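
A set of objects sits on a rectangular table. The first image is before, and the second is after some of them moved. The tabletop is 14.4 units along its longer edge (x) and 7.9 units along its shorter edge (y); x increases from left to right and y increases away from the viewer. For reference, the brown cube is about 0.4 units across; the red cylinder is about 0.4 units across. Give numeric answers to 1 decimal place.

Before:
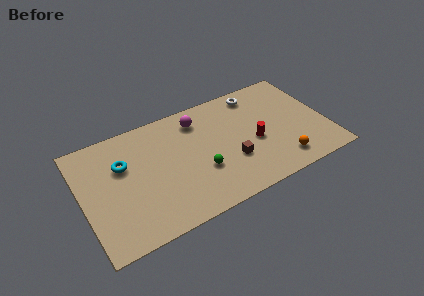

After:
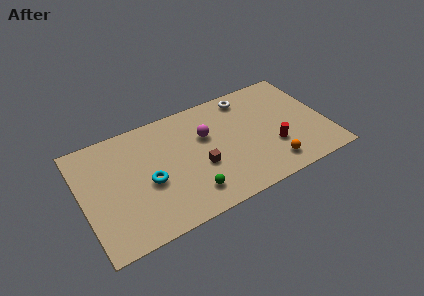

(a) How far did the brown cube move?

1.8

The brown cube was near (8.6, 2.7) before and (6.8, 3.1) after, so it travelled √(1.8² + 0.4²) ≈ 1.8 units.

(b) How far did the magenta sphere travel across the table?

1.3

From (7.1, 6.4) to (7.4, 5.1), the magenta sphere covered √(0.3² + 1.3²) ≈ 1.3 units.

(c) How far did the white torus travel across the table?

0.6

From (10.7, 6.8) to (10.1, 6.8), the white torus covered √(0.6² + 0.0²) ≈ 0.6 units.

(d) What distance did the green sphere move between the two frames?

1.4

The green sphere was near (6.8, 2.8) before and (6.0, 1.6) after, so it travelled √(0.8² + 1.2²) ≈ 1.4 units.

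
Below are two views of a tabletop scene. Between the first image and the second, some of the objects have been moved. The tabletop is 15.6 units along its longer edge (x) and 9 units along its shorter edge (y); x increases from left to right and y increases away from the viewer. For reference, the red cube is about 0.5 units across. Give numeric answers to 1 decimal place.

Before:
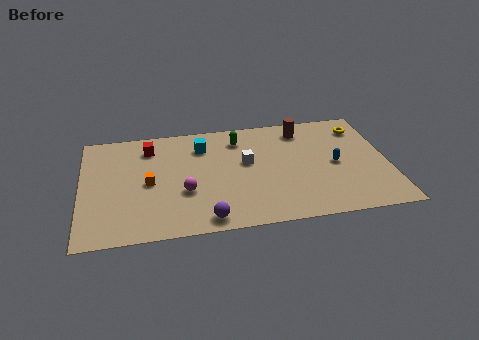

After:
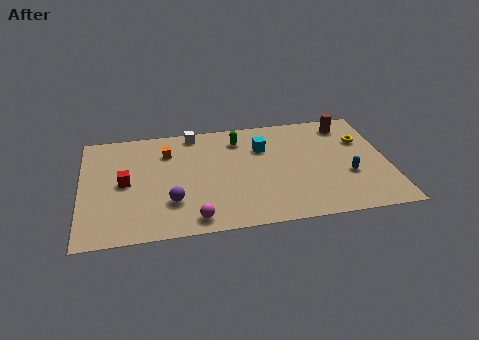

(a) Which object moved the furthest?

the white cube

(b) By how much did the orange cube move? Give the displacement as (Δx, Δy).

(1.0, 2.4)

The orange cube started near (3.4, 4.3) and ended near (4.4, 6.7).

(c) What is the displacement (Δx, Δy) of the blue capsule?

(0.6, -1.0)

The blue capsule started near (12.9, 4.3) and ended near (13.5, 3.3).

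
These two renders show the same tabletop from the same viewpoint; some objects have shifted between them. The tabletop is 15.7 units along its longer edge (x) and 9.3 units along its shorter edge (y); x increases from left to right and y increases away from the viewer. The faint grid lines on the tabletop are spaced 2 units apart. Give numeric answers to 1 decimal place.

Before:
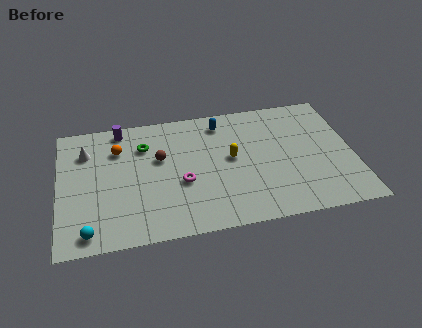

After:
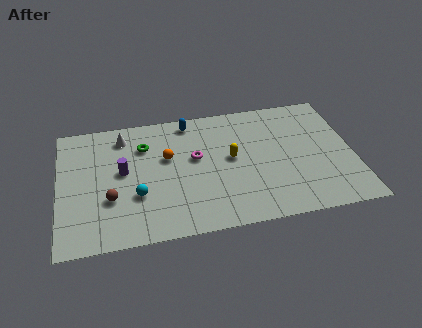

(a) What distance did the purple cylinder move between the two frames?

3.2

The purple cylinder was near (3.4, 8.3) before and (3.4, 5.1) after, so it travelled √(0.0² + 3.2²) ≈ 3.2 units.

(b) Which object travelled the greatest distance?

the brown sphere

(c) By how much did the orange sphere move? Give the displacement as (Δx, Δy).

(2.6, -1.1)

The orange sphere was at about (3.2, 6.8) and moved to about (5.8, 5.7).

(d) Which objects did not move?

the yellow capsule and the green torus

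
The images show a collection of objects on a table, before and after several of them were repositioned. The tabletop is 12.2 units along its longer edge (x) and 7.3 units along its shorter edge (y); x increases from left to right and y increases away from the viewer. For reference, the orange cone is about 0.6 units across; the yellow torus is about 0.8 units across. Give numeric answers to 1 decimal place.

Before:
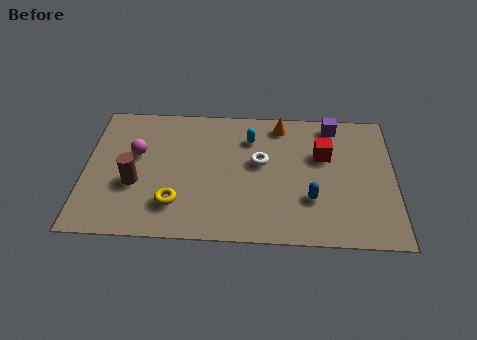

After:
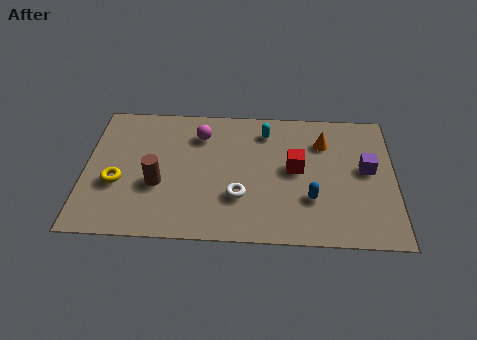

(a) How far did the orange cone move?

1.9

From (7.7, 6.3) to (9.4, 5.4), the orange cone covered √(1.7² + 0.9²) ≈ 1.9 units.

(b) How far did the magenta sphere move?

2.8

The magenta sphere was near (2.0, 4.4) before and (4.5, 5.6) after, so it travelled √(2.5² + 1.2²) ≈ 2.8 units.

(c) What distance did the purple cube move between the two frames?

2.7

From (9.8, 6.4) to (11.1, 4.0), the purple cube covered √(1.3² + 2.4²) ≈ 2.7 units.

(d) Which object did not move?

the blue capsule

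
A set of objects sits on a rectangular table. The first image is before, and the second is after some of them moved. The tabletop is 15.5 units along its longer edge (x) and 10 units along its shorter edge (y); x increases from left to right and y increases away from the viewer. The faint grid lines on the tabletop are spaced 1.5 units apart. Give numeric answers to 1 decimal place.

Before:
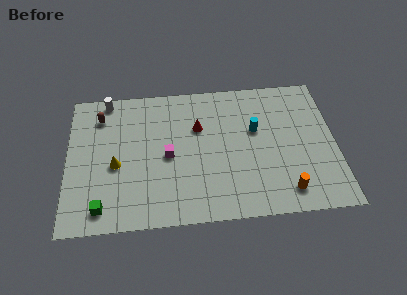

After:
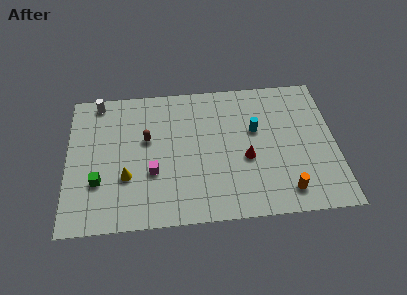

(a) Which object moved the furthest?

the red cone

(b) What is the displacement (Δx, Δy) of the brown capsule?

(2.7, -1.9)

The brown capsule started near (1.9, 7.9) and ended near (4.6, 6.0).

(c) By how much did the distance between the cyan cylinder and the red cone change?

-1.2

They were about 3.3 units apart before and 2.1 after — 1.2 units closer together.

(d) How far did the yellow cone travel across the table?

1.1

From (2.8, 4.3) to (3.4, 3.4), the yellow cone covered √(0.6² + 0.9²) ≈ 1.1 units.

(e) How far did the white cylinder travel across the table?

0.5

From (2.3, 9.1) to (1.8, 9.0), the white cylinder covered √(0.5² + 0.1²) ≈ 0.5 units.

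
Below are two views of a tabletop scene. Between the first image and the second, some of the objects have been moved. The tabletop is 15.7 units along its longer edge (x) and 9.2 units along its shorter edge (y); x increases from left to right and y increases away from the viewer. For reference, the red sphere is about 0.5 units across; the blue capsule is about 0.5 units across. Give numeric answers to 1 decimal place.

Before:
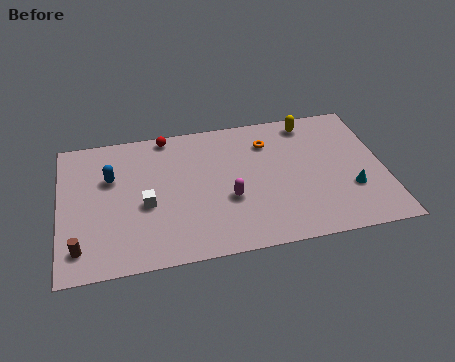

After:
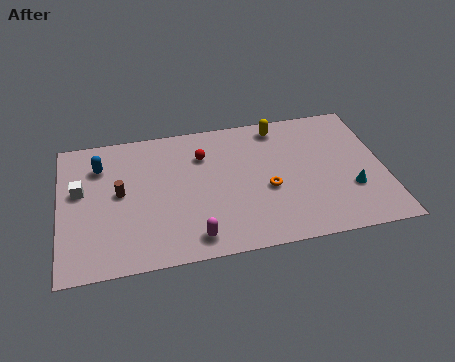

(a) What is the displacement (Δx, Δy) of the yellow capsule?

(-1.5, 0.0)

From the two frames, the yellow capsule sits at roughly (12.3, 8.0) before and (10.8, 8.0) after.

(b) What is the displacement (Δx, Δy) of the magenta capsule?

(-1.8, -2.2)

From the two frames, the magenta capsule sits at roughly (8.1, 3.5) before and (6.3, 1.3) after.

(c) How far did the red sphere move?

2.4

From (5.3, 8.4) to (7.0, 6.7), the red sphere covered √(1.7² + 1.7²) ≈ 2.4 units.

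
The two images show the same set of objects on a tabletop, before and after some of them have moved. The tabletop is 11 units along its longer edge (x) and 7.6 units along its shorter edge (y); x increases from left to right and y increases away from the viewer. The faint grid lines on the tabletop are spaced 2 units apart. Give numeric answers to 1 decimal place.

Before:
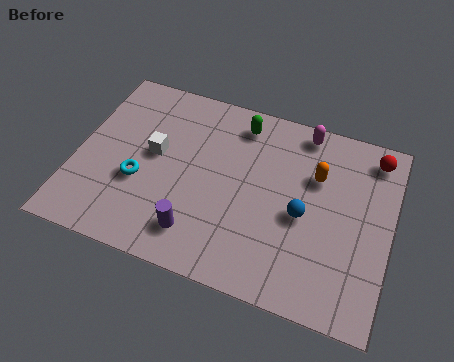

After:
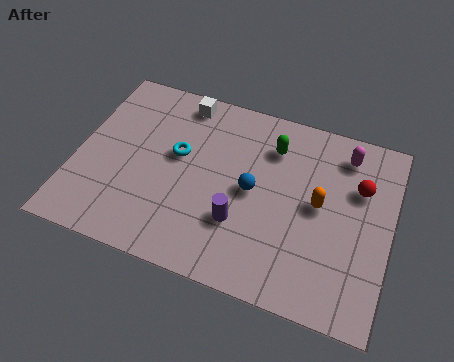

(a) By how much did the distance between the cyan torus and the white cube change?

+0.9

Before: roughly 1.4 units apart; after: 2.3. That's 0.9 units further apart.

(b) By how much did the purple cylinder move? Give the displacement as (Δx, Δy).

(1.4, 0.9)

From the two frames, the purple cylinder sits at roughly (4.5, 1.5) before and (5.9, 2.4) after.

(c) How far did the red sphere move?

1.5

From (10.2, 6.5) to (9.8, 5.1), the red sphere covered √(0.4² + 1.4²) ≈ 1.5 units.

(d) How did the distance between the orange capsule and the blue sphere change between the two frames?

+0.6

The distance was about 1.7 in the first image and 2.3 in the second, so they moved 0.6 units further apart.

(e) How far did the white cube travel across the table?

2.6

The white cube was near (2.7, 4.2) before and (3.4, 6.7) after, so it travelled √(0.7² + 2.5²) ≈ 2.6 units.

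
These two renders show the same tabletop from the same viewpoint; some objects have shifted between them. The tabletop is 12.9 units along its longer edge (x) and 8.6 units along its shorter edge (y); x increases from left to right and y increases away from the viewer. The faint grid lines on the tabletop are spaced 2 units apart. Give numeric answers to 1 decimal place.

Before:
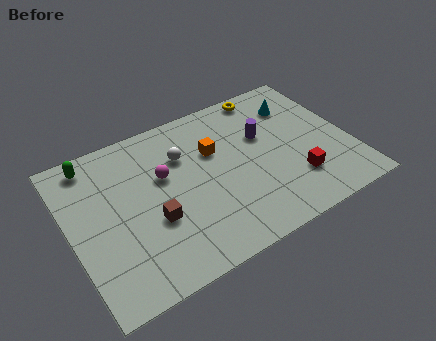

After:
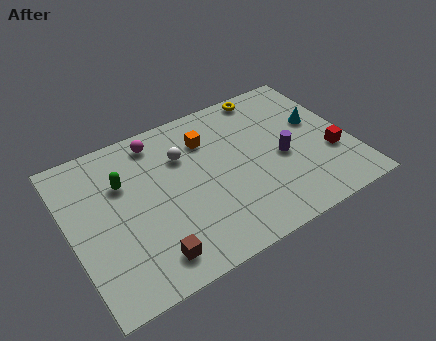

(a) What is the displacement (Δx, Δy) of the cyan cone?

(0.7, -1.4)

The cyan cone was at about (10.9, 6.5) and moved to about (11.6, 5.1).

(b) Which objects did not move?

the white sphere and the yellow torus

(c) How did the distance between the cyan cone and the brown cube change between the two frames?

+1.2

They were about 8.0 units apart before and 9.2 after — 1.2 units further apart.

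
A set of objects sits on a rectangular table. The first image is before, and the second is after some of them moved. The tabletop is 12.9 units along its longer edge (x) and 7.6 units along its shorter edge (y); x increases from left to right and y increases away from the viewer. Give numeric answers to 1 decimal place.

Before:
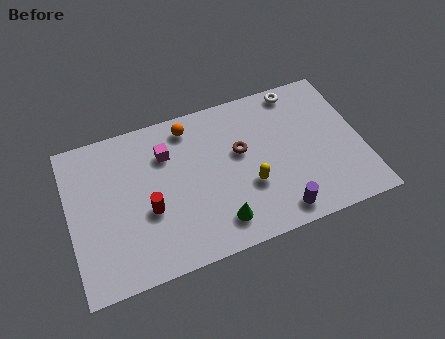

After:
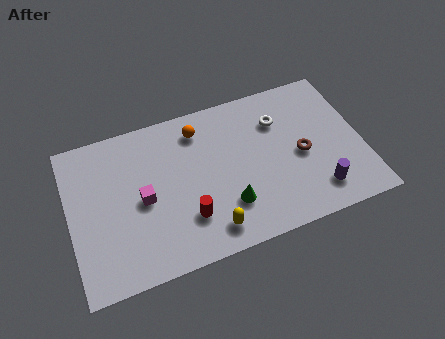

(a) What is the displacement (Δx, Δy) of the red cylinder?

(1.6, -0.9)

The red cylinder started near (3.4, 3.0) and ended near (5.0, 2.1).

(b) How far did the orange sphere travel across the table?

0.5

From (5.5, 6.5) to (5.9, 6.2), the orange sphere covered √(0.4² + 0.3²) ≈ 0.5 units.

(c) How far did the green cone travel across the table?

0.9

The green cone was near (6.3, 1.4) before and (6.8, 2.1) after, so it travelled √(0.5² + 0.7²) ≈ 0.9 units.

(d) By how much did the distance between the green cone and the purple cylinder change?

+1.3

They were about 2.6 units apart before and 3.9 after — 1.3 units further apart.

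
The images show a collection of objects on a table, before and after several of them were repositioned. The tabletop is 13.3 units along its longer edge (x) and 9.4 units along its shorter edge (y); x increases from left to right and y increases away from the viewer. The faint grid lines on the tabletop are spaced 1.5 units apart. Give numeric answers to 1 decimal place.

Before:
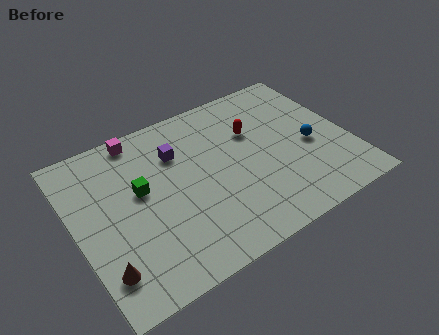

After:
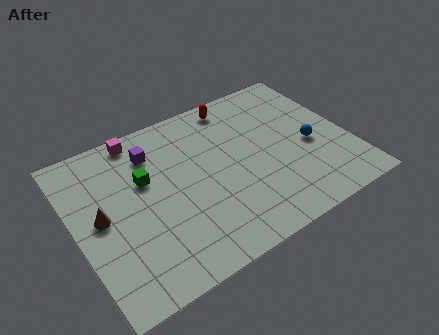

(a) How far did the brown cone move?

2.8

The brown cone moved from about (0.9, 2.0) to (1.2, 4.8), a distance of √(0.3² + 2.8²) ≈ 2.8.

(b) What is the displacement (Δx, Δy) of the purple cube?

(-1.1, 0.6)

From the two frames, the purple cube sits at roughly (5.2, 6.7) before and (4.1, 7.3) after.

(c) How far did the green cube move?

0.6

The green cube moved from about (3.2, 5.4) to (3.5, 5.9), a distance of √(0.3² + 0.5²) ≈ 0.6.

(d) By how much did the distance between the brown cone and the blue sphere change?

-0.5

Before: roughly 10.7 units apart; after: 10.2. That's 0.5 units closer together.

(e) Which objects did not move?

the blue sphere and the magenta cube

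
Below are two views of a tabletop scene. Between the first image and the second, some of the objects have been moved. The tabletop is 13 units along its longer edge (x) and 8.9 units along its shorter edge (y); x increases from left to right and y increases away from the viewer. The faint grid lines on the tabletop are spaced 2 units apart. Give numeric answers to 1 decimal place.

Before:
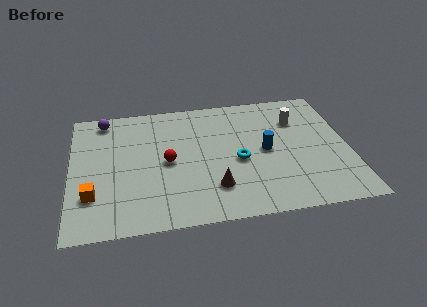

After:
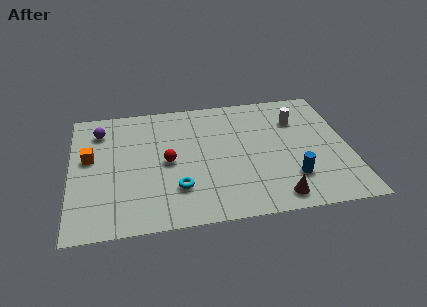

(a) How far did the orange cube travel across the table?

2.6

From (1.0, 2.5) to (0.9, 5.1), the orange cube covered √(0.1² + 2.6²) ≈ 2.6 units.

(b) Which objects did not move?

the white cylinder and the red sphere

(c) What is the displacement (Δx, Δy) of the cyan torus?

(-2.9, -1.5)

The cyan torus was at about (7.8, 3.9) and moved to about (4.9, 2.4).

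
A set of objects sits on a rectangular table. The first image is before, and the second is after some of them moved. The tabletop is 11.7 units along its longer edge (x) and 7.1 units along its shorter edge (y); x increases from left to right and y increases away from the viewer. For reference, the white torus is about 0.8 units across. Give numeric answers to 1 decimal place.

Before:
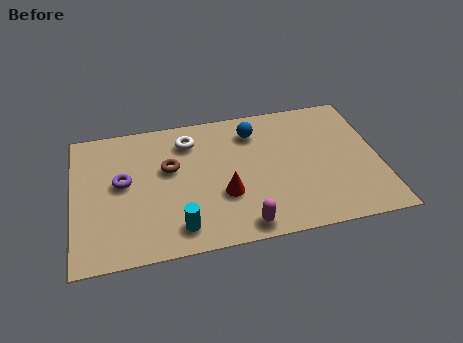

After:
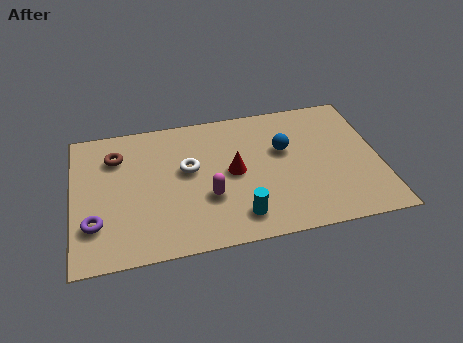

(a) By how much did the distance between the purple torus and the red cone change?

+1.5

Before: roughly 4.0 units apart; after: 5.5. That's 1.5 units further apart.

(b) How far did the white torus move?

1.5

From (4.5, 5.6) to (4.4, 4.1), the white torus covered √(0.1² + 1.5²) ≈ 1.5 units.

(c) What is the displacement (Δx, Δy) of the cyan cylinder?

(2.3, 0.1)

From the two frames, the cyan cylinder sits at roughly (3.9, 1.2) before and (6.2, 1.3) after.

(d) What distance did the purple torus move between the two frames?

2.2

The purple torus moved from about (1.9, 3.9) to (0.8, 2.0), a distance of √(1.1² + 1.9²) ≈ 2.2.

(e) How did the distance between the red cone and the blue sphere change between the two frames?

-1.2

Before: roughly 3.4 units apart; after: 2.2. That's 1.2 units closer together.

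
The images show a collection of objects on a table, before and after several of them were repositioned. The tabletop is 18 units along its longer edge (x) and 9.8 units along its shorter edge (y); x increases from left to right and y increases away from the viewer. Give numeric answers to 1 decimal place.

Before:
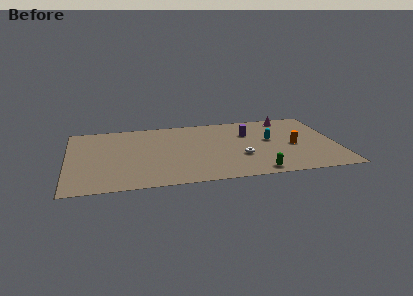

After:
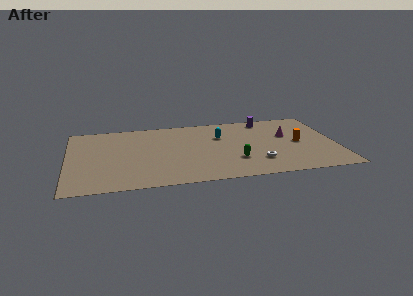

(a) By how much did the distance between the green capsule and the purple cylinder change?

+0.5

The distance was about 5.7 in the first image and 6.2 in the second, so they moved 0.5 units further apart.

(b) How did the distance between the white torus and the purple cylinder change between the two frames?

+2.8

They were about 3.4 units apart before and 6.2 after — 2.8 units further apart.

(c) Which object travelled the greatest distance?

the cyan capsule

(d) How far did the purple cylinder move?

2.3

The purple cylinder was near (12.2, 6.7) before and (13.5, 8.6) after, so it travelled √(1.3² + 1.9²) ≈ 2.3 units.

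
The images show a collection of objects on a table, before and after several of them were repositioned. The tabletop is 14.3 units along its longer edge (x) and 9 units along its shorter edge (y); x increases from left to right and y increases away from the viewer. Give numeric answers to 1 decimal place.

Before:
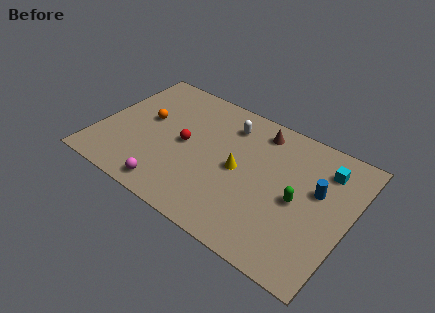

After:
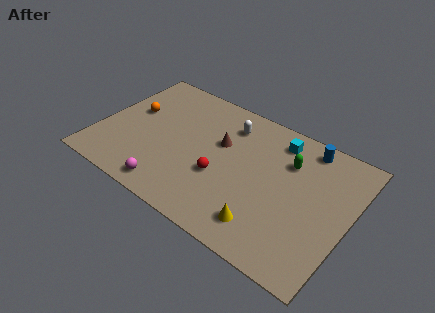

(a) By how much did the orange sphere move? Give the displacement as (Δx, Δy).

(-0.9, 0.2)

The orange sphere was at about (2.5, 5.1) and moved to about (1.6, 5.3).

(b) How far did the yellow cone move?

3.4

From (8.1, 4.4) to (10.1, 1.7), the yellow cone covered √(2.0² + 2.7²) ≈ 3.4 units.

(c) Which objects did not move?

the white capsule and the magenta sphere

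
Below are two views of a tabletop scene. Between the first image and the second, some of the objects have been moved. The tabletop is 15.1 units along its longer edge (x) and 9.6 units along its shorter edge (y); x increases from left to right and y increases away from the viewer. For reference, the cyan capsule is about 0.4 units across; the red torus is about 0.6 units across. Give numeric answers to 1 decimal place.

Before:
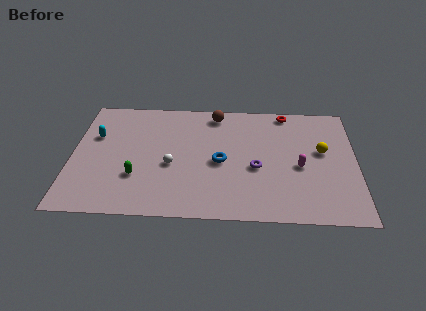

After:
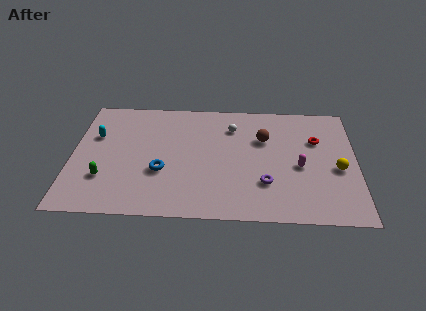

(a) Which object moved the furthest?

the white sphere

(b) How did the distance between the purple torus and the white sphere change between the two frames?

+0.3

Before: roughly 4.5 units apart; after: 4.8. That's 0.3 units further apart.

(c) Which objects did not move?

the cyan capsule and the magenta capsule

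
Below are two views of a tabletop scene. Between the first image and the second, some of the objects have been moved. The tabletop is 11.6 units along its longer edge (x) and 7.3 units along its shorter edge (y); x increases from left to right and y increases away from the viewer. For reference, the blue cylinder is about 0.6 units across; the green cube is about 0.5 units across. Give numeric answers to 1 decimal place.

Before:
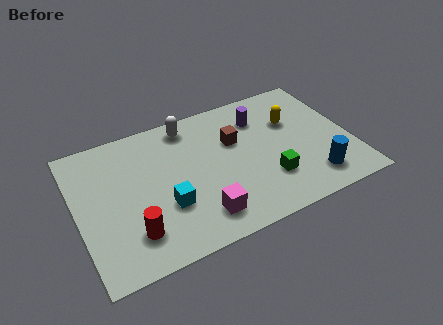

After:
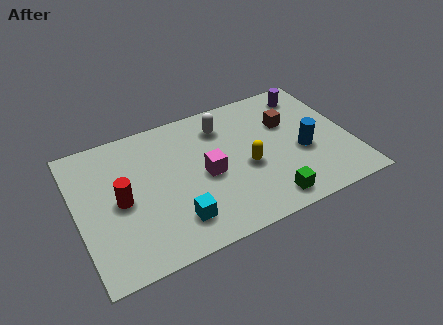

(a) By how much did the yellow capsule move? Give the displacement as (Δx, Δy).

(-2.2, -1.7)

The yellow capsule started near (9.3, 4.8) and ended near (7.1, 3.1).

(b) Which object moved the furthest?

the yellow capsule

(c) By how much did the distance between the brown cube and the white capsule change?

+0.4

They were about 2.4 units apart before and 2.8 after — 0.4 units further apart.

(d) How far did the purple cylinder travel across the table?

2.3

From (8.0, 5.5) to (10.2, 6.1), the purple cylinder covered √(2.2² + 0.6²) ≈ 2.3 units.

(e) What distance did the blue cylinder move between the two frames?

1.6

From (9.7, 1.4) to (9.5, 3.0), the blue cylinder covered √(0.2² + 1.6²) ≈ 1.6 units.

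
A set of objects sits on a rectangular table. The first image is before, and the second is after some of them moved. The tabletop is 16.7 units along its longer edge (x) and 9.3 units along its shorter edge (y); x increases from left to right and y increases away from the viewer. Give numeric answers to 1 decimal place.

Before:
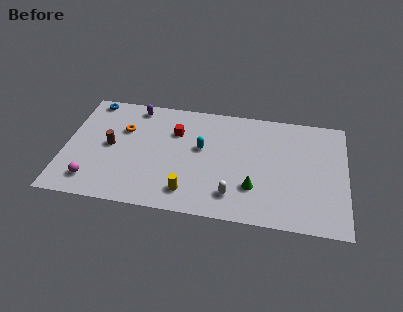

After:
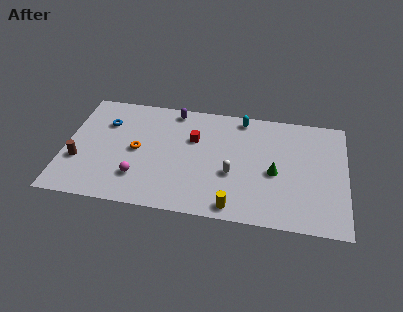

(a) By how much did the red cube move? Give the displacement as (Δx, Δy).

(1.1, -0.4)

From the two frames, the red cube sits at roughly (6.5, 6.5) before and (7.6, 6.1) after.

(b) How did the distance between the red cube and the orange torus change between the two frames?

+0.5

The distance was about 3.1 in the first image and 3.6 in the second, so they moved 0.5 units further apart.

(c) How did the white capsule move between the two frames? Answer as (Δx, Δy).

(-0.1, 1.7)

The white capsule started near (10.1, 1.9) and ended near (10.0, 3.6).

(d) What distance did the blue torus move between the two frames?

2.1

The blue torus was near (1.3, 8.4) before and (2.3, 6.6) after, so it travelled √(1.0² + 1.8²) ≈ 2.1 units.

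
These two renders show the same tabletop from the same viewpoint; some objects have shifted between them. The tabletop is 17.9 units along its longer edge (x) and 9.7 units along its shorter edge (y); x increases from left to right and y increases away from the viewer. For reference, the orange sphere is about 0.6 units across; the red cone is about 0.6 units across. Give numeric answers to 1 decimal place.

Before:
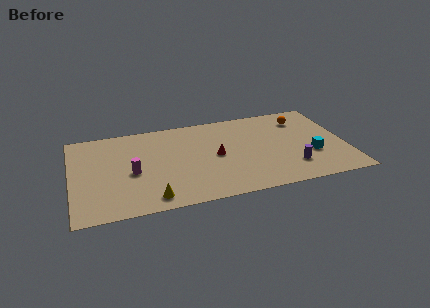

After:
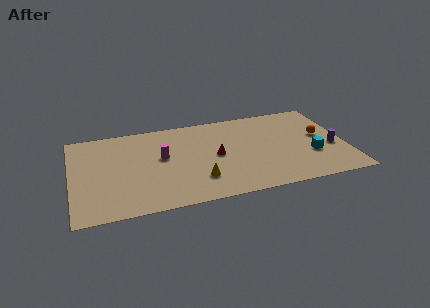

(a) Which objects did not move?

the cyan cube and the red cone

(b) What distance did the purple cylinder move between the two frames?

3.2

From (14.2, 2.4) to (17.0, 3.9), the purple cylinder covered √(2.8² + 1.5²) ≈ 3.2 units.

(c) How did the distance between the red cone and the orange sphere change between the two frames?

+0.5

Before: roughly 6.5 units apart; after: 7.0. That's 0.5 units further apart.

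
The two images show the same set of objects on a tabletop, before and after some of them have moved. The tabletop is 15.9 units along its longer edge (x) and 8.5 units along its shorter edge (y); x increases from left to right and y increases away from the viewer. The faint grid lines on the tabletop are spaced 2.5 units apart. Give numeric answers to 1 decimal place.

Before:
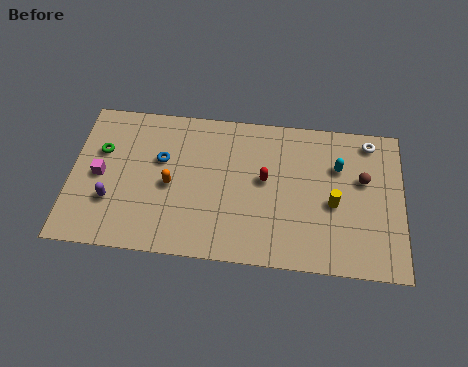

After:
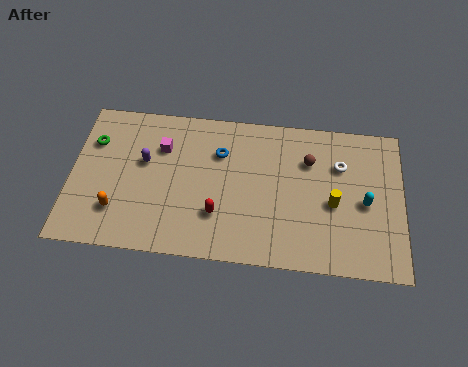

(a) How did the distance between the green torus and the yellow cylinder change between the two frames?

+0.5

They were about 11.3 units apart before and 11.8 after — 0.5 units further apart.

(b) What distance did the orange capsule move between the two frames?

3.0

From (4.8, 3.9) to (2.3, 2.2), the orange capsule covered √(2.5² + 1.7²) ≈ 3.0 units.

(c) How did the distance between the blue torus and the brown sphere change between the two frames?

-5.4

The distance was about 9.7 in the first image and 4.3 in the second, so they moved 5.4 units closer together.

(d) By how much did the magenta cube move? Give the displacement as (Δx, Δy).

(2.9, 1.9)

The magenta cube was at about (1.4, 4.1) and moved to about (4.3, 6.0).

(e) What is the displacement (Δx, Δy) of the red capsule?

(-2.2, -2.2)

The red capsule started near (9.3, 4.7) and ended near (7.1, 2.5).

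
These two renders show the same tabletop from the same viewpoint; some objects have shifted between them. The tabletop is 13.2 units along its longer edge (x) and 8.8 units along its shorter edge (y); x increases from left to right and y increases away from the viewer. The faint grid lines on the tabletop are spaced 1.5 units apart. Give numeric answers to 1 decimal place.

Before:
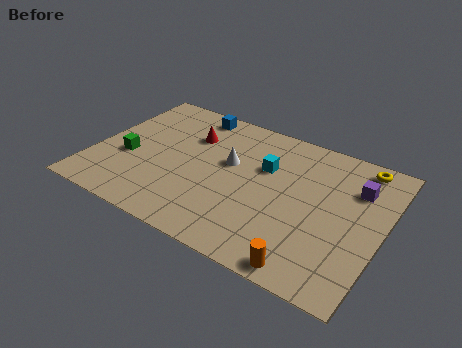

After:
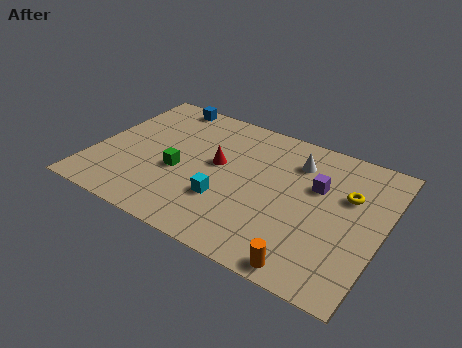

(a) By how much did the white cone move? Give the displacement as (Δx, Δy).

(2.9, 1.5)

From the two frames, the white cone sits at roughly (6.1, 5.2) before and (9.0, 6.7) after.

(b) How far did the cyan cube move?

3.2

The cyan cube moved from about (7.7, 5.7) to (6.3, 2.8), a distance of √(1.4² + 2.9²) ≈ 3.2.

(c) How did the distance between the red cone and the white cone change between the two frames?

+1.6

They were about 2.2 units apart before and 3.8 after — 1.6 units further apart.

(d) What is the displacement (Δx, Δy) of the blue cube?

(-1.4, 0.2)

From the two frames, the blue cube sits at roughly (3.9, 7.8) before and (2.5, 8.0) after.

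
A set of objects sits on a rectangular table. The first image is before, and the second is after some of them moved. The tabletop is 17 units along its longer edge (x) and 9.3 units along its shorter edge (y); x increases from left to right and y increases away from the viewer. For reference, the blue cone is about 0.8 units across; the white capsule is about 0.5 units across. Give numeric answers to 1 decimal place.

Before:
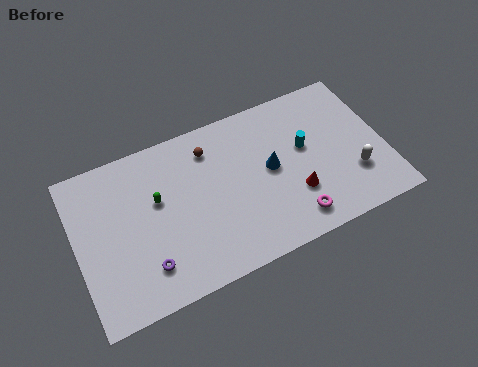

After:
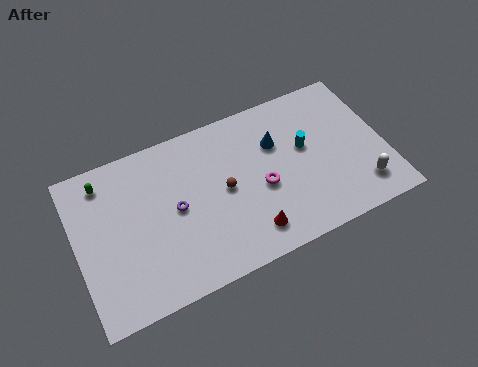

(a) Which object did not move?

the cyan cylinder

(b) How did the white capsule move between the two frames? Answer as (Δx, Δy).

(0.3, -0.9)

From the two frames, the white capsule sits at roughly (15.1, 2.8) before and (15.4, 1.9) after.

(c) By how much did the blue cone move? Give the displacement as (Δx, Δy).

(0.5, 1.4)

The blue cone started near (10.7, 4.9) and ended near (11.2, 6.3).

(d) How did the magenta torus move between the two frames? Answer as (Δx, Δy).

(-1.4, 2.5)

The magenta torus started near (11.5, 1.5) and ended near (10.1, 4.0).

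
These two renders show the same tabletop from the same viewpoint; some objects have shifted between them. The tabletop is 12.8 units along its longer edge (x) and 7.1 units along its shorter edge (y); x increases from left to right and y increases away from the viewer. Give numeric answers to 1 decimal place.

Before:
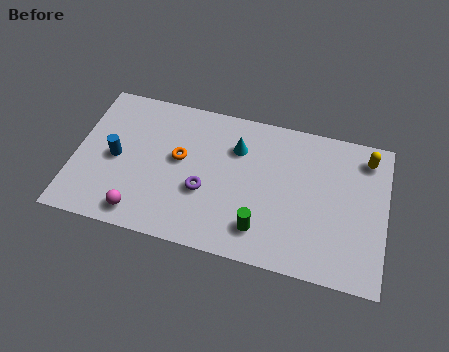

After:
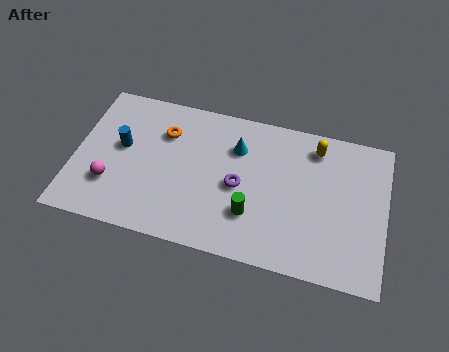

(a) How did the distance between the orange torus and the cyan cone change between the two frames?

+0.5

They were about 2.5 units apart before and 3.0 after — 0.5 units further apart.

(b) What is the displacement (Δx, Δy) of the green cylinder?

(-0.4, 0.6)

From the two frames, the green cylinder sits at roughly (7.8, 1.5) before and (7.4, 2.1) after.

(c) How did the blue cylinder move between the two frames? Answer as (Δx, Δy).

(0.2, 0.6)

From the two frames, the blue cylinder sits at roughly (1.7, 3.4) before and (1.9, 4.0) after.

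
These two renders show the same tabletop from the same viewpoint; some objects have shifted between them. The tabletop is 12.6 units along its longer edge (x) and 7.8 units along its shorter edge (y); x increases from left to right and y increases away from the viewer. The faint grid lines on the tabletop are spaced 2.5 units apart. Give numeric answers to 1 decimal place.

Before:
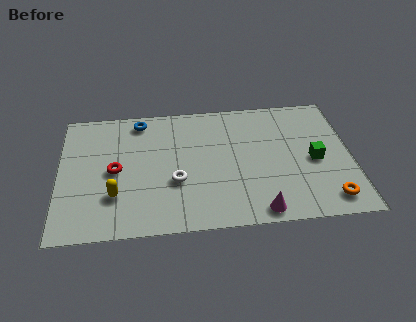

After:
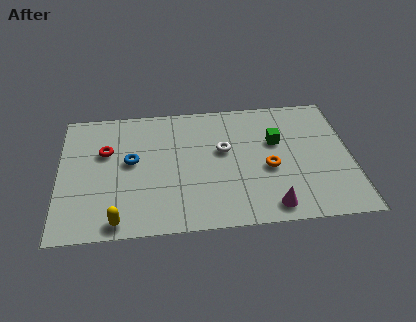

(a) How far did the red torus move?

1.3

The red torus moved from about (2.4, 3.8) to (2.0, 5.0), a distance of √(0.4² + 1.2²) ≈ 1.3.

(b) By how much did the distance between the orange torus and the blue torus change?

-3.8

They were about 9.8 units apart before and 6.0 after — 3.8 units closer together.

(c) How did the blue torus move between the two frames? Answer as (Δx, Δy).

(-0.4, -2.5)

From the two frames, the blue torus sits at roughly (3.5, 6.8) before and (3.1, 4.3) after.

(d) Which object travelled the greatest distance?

the orange torus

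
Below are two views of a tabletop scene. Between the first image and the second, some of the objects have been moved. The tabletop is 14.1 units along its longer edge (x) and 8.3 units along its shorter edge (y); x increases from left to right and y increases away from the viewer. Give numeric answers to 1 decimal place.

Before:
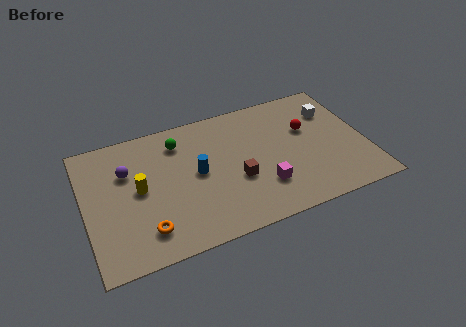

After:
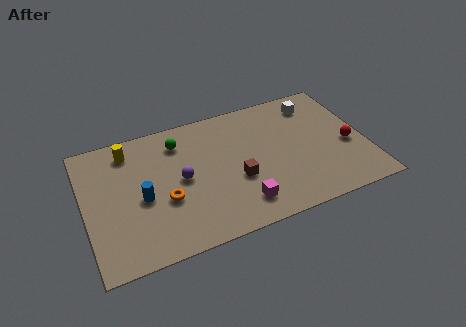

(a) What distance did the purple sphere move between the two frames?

3.0

The purple sphere moved from about (2.2, 5.6) to (4.8, 4.2), a distance of √(2.6² + 1.4²) ≈ 3.0.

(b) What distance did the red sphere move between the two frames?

2.5

The red sphere moved from about (11.3, 5.2) to (13.2, 3.5), a distance of √(1.9² + 1.7²) ≈ 2.5.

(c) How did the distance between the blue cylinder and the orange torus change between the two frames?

-2.6

The distance was about 3.8 in the first image and 1.2 in the second, so they moved 2.6 units closer together.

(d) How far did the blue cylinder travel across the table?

2.9

From (5.6, 4.3) to (2.8, 3.7), the blue cylinder covered √(2.8² + 0.6²) ≈ 2.9 units.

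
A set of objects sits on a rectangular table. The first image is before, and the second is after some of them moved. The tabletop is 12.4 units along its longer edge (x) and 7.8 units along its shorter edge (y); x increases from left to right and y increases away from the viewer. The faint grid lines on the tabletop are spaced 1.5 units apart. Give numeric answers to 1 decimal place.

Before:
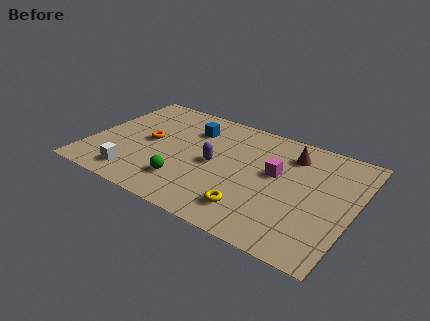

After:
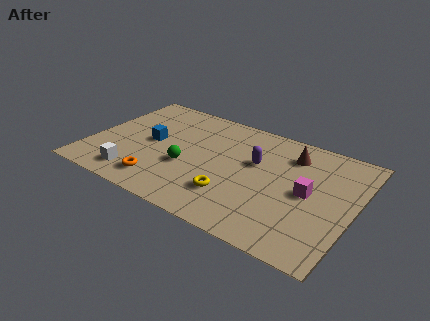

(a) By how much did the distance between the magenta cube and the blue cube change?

+3.1

They were about 4.4 units apart before and 7.5 after — 3.1 units further apart.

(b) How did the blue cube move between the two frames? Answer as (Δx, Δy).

(-1.7, -1.8)

The blue cube started near (4.5, 5.8) and ended near (2.8, 4.0).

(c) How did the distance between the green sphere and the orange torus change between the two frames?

-1.1

Before: roughly 3.0 units apart; after: 1.9. That's 1.1 units closer together.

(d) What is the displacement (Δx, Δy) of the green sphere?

(-0.1, 1.1)

From the two frames, the green sphere sits at roughly (4.8, 1.9) before and (4.7, 3.0) after.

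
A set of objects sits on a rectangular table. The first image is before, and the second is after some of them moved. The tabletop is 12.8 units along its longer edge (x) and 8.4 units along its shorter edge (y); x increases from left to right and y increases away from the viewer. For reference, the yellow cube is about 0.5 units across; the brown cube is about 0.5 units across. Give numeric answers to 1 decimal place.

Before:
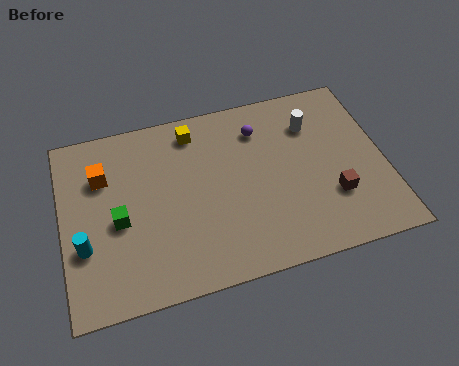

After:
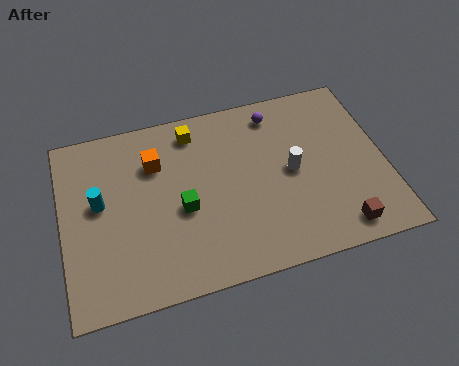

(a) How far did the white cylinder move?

2.2

The white cylinder was near (10.1, 6.2) before and (9.1, 4.2) after, so it travelled √(1.0² + 2.0²) ≈ 2.2 units.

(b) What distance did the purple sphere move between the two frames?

0.9

From (8.0, 6.5) to (8.7, 7.1), the purple sphere covered √(0.7² + 0.6²) ≈ 0.9 units.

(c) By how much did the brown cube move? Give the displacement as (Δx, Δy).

(0.1, -1.5)

From the two frames, the brown cube sits at roughly (10.6, 2.6) before and (10.7, 1.1) after.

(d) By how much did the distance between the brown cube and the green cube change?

-2.0

The distance was about 8.5 in the first image and 6.5 in the second, so they moved 2.0 units closer together.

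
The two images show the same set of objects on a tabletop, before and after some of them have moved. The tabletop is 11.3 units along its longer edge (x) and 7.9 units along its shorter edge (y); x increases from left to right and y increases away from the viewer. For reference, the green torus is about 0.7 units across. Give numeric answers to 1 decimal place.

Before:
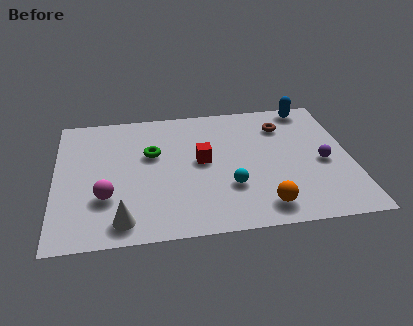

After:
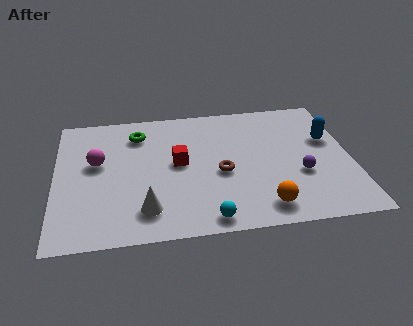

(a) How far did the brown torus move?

3.6

The brown torus was near (8.8, 6.0) before and (6.3, 3.4) after, so it travelled √(2.5² + 2.6²) ≈ 3.6 units.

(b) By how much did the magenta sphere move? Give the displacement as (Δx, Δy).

(-0.3, 2.1)

From the two frames, the magenta sphere sits at roughly (1.9, 2.5) before and (1.6, 4.6) after.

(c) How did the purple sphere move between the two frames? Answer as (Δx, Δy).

(-0.9, -0.6)

The purple sphere was at about (10.2, 3.5) and moved to about (9.3, 2.9).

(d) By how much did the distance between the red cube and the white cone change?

-1.5

Before: roughly 4.4 units apart; after: 2.9. That's 1.5 units closer together.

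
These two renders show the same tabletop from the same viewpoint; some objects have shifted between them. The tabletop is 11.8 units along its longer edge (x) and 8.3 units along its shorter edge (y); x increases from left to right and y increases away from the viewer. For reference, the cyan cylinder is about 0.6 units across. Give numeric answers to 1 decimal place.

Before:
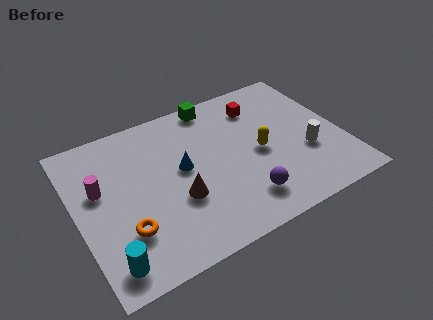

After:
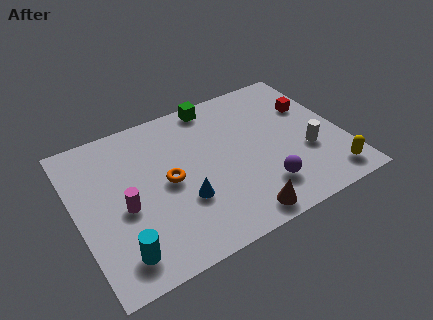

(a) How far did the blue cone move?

1.7

The blue cone moved from about (4.7, 4.5) to (4.5, 2.8), a distance of √(0.2² + 1.7²) ≈ 1.7.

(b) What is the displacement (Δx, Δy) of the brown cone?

(2.4, -2.1)

From the two frames, the brown cone sits at roughly (4.3, 3.0) before and (6.7, 0.9) after.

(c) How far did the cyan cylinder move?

0.5

The cyan cylinder moved from about (1.0, 1.2) to (1.5, 1.4), a distance of √(0.5² + 0.2²) ≈ 0.5.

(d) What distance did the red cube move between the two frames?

2.4

The red cube moved from about (8.5, 6.5) to (10.7, 5.5), a distance of √(2.2² + 1.0²) ≈ 2.4.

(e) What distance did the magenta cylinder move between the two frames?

1.7

The magenta cylinder moved from about (1.1, 5.0) to (2.0, 3.6), a distance of √(0.9² + 1.4²) ≈ 1.7.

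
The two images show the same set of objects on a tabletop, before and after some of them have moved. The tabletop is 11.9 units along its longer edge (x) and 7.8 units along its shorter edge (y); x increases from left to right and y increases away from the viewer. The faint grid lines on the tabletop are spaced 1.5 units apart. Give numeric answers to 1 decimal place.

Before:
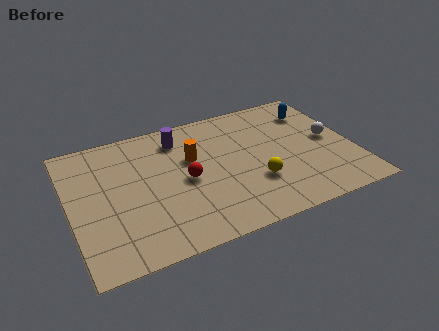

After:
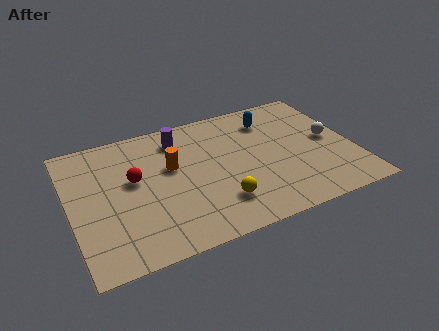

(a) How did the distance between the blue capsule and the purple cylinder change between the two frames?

-1.9

The distance was about 5.8 in the first image and 3.9 in the second, so they moved 1.9 units closer together.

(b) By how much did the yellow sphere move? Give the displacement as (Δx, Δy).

(-1.6, -0.6)

From the two frames, the yellow sphere sits at roughly (7.6, 2.5) before and (6.0, 1.9) after.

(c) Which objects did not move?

the white sphere and the purple cylinder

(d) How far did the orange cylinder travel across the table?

0.9

The orange cylinder moved from about (5.2, 4.9) to (4.3, 4.7), a distance of √(0.9² + 0.2²) ≈ 0.9.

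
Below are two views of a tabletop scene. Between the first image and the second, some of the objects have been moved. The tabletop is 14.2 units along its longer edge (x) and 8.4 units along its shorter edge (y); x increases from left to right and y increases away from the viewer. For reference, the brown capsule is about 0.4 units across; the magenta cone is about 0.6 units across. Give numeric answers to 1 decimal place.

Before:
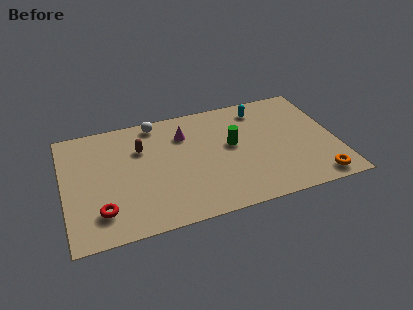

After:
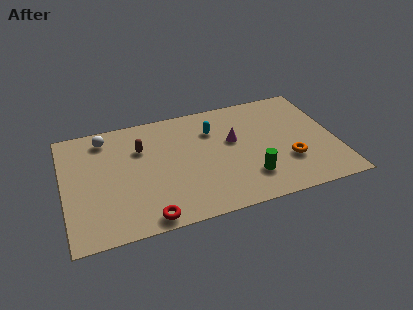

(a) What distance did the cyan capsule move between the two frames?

2.8

From (10.5, 7.0) to (7.9, 6.1), the cyan capsule covered √(2.6² + 0.9²) ≈ 2.8 units.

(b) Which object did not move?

the brown capsule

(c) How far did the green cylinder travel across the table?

2.7

From (8.8, 4.7) to (9.5, 2.1), the green cylinder covered √(0.7² + 2.6²) ≈ 2.7 units.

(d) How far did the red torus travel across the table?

2.5

From (1.8, 1.9) to (4.1, 0.8), the red torus covered √(2.3² + 1.1²) ≈ 2.5 units.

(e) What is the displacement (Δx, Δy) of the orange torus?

(-1.3, 1.7)

The orange torus started near (12.9, 1.0) and ended near (11.6, 2.7).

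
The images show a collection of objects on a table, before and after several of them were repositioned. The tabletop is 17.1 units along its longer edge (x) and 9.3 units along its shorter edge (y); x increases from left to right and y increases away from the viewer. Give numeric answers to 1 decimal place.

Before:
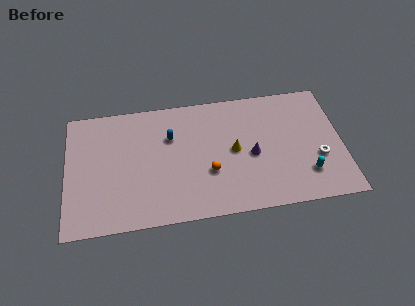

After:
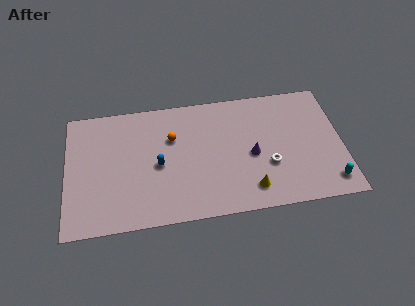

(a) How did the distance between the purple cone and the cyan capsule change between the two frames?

+1.6

The distance was about 3.8 in the first image and 5.4 in the second, so they moved 1.6 units further apart.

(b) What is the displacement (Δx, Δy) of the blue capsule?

(-0.8, -2.0)

From the two frames, the blue capsule sits at roughly (6.5, 6.3) before and (5.7, 4.3) after.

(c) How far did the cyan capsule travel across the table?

1.6

The cyan capsule moved from about (14.8, 2.3) to (16.2, 1.5), a distance of √(1.4² + 0.8²) ≈ 1.6.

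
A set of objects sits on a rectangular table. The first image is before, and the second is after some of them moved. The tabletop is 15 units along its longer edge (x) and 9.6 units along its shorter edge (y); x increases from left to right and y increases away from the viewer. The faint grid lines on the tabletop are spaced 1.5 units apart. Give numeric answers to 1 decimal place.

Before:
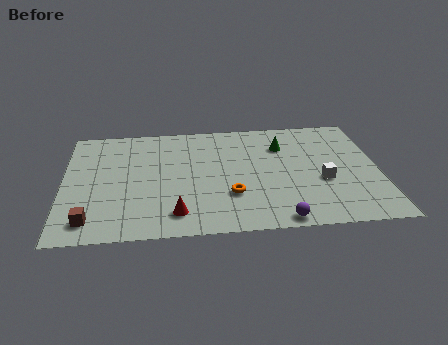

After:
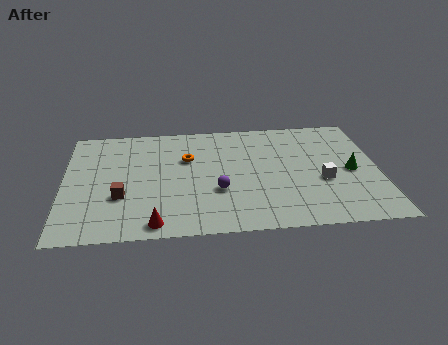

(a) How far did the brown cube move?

2.3

From (1.3, 1.5) to (2.7, 3.3), the brown cube covered √(1.4² + 1.8²) ≈ 2.3 units.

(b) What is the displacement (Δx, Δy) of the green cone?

(3.2, -2.5)

The green cone started near (10.5, 7.0) and ended near (13.7, 4.5).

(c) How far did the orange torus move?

3.9

The orange torus was near (7.9, 3.0) before and (5.9, 6.3) after, so it travelled √(2.0² + 3.3²) ≈ 3.9 units.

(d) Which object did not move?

the white cube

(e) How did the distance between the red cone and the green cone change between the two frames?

+2.6

Before: roughly 7.4 units apart; after: 10.0. That's 2.6 units further apart.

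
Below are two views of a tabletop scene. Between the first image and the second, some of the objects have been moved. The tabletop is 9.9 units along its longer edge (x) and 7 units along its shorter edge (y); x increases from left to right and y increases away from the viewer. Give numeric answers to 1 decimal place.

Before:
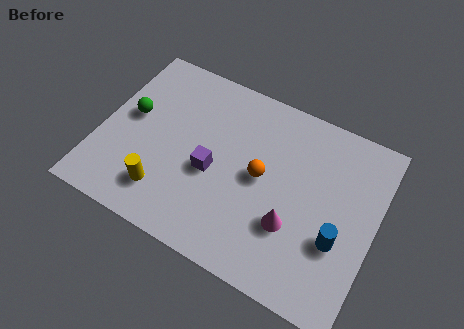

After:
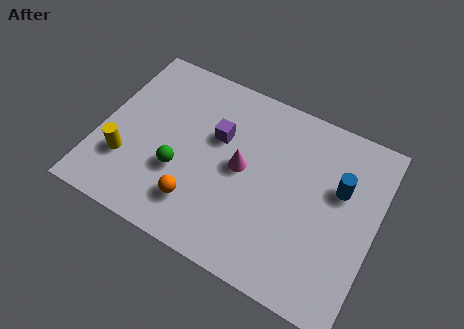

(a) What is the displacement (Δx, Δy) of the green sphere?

(2.0, -1.4)

The green sphere was at about (1.0, 3.9) and moved to about (3.0, 2.5).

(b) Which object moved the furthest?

the orange sphere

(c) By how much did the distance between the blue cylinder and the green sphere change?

-2.0

The distance was about 7.8 in the first image and 5.8 in the second, so they moved 2.0 units closer together.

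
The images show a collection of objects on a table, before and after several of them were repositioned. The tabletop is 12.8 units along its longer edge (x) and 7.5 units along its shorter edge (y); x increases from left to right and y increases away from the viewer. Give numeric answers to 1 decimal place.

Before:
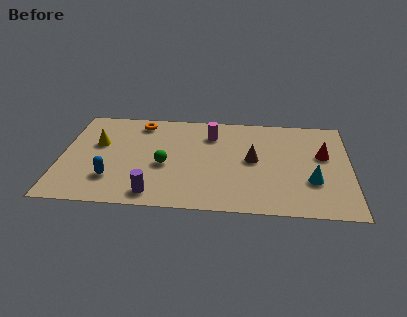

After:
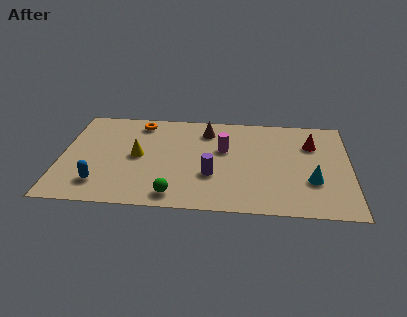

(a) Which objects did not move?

the orange torus and the cyan cone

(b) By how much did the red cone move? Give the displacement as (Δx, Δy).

(-0.5, 0.8)

From the two frames, the red cone sits at roughly (11.6, 4.5) before and (11.1, 5.3) after.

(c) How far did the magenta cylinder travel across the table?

1.3

The magenta cylinder was near (6.6, 5.7) before and (7.2, 4.6) after, so it travelled √(0.6² + 1.1²) ≈ 1.3 units.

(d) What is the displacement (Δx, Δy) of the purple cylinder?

(2.5, 1.6)

The purple cylinder started near (4.2, 1.0) and ended near (6.7, 2.6).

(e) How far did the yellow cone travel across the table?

2.0

The yellow cone was near (1.6, 4.6) before and (3.4, 3.8) after, so it travelled √(1.8² + 0.8²) ≈ 2.0 units.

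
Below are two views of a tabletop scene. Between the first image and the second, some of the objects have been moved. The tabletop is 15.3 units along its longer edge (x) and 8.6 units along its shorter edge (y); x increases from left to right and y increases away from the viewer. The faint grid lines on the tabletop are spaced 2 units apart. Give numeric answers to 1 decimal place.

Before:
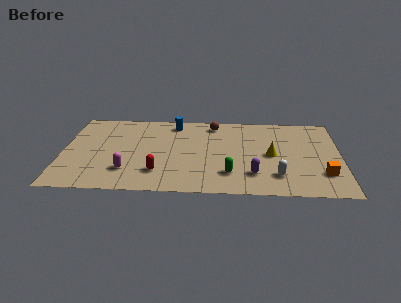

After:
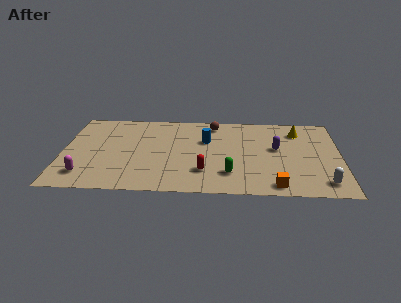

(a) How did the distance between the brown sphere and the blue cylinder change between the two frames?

-0.4

They were about 2.2 units apart before and 1.8 after — 0.4 units closer together.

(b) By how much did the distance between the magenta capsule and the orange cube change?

-0.3

The distance was about 10.7 in the first image and 10.4 in the second, so they moved 0.3 units closer together.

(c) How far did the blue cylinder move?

2.5

From (6.1, 7.4) to (7.9, 5.6), the blue cylinder covered √(1.8² + 1.8²) ≈ 2.5 units.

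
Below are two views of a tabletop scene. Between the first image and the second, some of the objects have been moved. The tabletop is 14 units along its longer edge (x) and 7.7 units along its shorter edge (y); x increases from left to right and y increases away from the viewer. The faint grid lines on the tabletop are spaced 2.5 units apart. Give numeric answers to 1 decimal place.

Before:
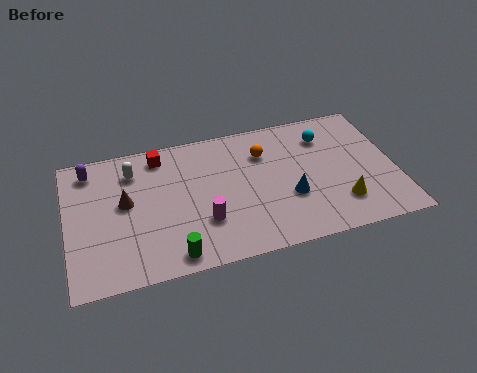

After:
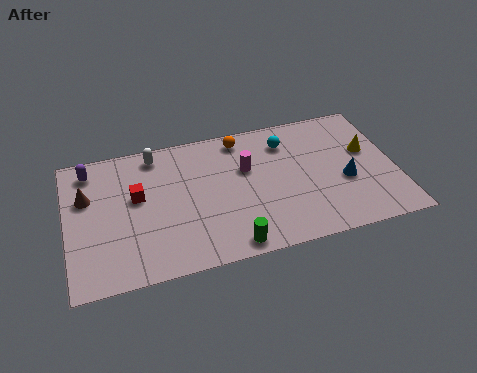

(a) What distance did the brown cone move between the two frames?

1.7

The brown cone moved from about (2.5, 4.3) to (0.9, 5.0), a distance of √(1.6² + 0.7²) ≈ 1.7.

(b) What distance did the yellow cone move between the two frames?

3.0

From (11.5, 1.9) to (12.9, 4.6), the yellow cone covered √(1.4² + 2.7²) ≈ 3.0 units.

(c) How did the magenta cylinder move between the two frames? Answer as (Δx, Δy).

(2.0, 2.5)

The magenta cylinder started near (5.7, 2.4) and ended near (7.7, 4.9).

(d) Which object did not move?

the purple capsule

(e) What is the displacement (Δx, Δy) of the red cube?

(-1.1, -2.1)

From the two frames, the red cube sits at roughly (4.1, 6.6) before and (3.0, 4.5) after.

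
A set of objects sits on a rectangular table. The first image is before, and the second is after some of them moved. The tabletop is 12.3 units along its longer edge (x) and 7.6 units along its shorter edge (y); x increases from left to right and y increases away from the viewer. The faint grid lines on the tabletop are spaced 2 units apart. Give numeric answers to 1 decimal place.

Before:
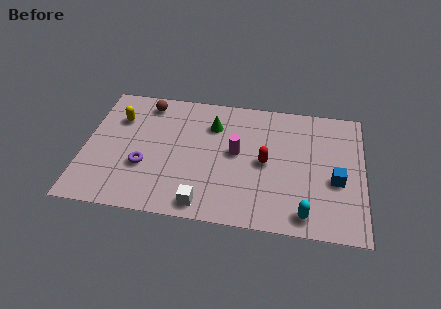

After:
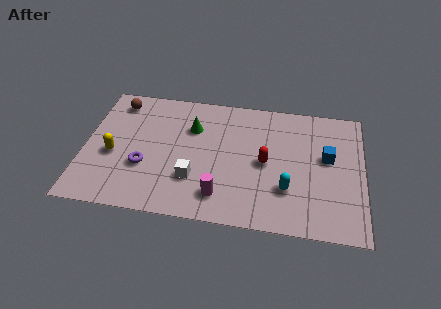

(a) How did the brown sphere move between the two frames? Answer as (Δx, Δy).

(-1.3, -0.1)

The brown sphere started near (2.6, 6.5) and ended near (1.3, 6.4).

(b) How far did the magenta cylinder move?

2.7

From (6.7, 4.1) to (6.1, 1.5), the magenta cylinder covered √(0.6² + 2.6²) ≈ 2.7 units.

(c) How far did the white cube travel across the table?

1.5

The white cube was near (5.4, 0.9) before and (4.9, 2.3) after, so it travelled √(0.5² + 1.4²) ≈ 1.5 units.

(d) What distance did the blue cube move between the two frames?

1.4

From (11.1, 3.1) to (10.7, 4.4), the blue cube covered √(0.4² + 1.3²) ≈ 1.4 units.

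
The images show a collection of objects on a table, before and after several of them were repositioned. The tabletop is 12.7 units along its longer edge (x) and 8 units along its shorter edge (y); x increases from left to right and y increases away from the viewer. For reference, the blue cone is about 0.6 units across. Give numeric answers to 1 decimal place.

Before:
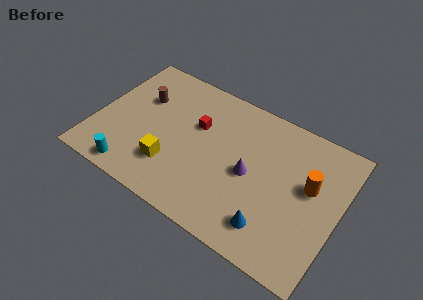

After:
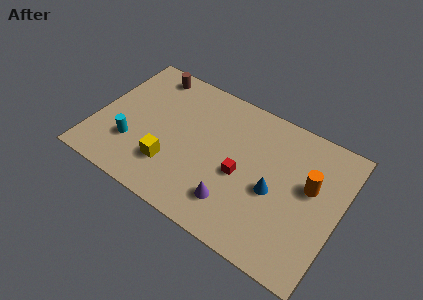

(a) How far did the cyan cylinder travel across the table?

1.5

From (2.4, 0.9) to (2.1, 2.4), the cyan cylinder covered √(0.3² + 1.5²) ≈ 1.5 units.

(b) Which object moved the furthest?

the red cube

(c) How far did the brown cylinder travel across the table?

1.7

From (2.1, 5.3) to (2.2, 7.0), the brown cylinder covered √(0.1² + 1.7²) ≈ 1.7 units.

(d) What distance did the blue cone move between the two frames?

1.9

From (9.6, 1.6) to (9.4, 3.5), the blue cone covered √(0.2² + 1.9²) ≈ 1.9 units.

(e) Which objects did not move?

the yellow cube and the orange cylinder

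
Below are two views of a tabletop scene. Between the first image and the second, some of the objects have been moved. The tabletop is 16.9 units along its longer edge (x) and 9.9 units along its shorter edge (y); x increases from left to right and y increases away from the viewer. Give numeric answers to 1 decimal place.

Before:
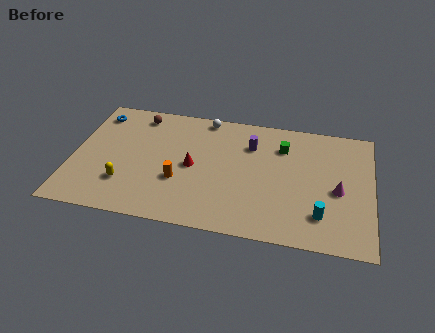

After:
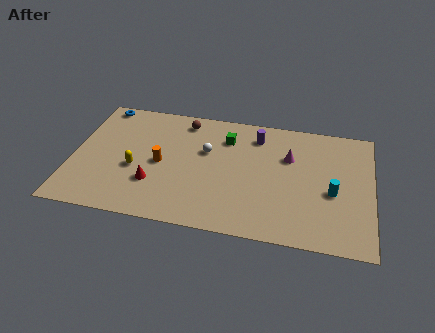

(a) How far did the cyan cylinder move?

2.0

From (14.1, 2.3) to (14.7, 4.2), the cyan cylinder covered √(0.6² + 1.9²) ≈ 2.0 units.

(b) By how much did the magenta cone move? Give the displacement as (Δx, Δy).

(-2.8, 2.2)

The magenta cone started near (15.0, 4.4) and ended near (12.2, 6.6).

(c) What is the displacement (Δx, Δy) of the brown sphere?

(2.6, 0.0)

From the two frames, the brown sphere sits at roughly (3.5, 8.5) before and (6.1, 8.5) after.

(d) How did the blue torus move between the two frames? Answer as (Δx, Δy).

(0.2, 0.8)

From the two frames, the blue torus sits at roughly (1.1, 8.2) before and (1.3, 9.0) after.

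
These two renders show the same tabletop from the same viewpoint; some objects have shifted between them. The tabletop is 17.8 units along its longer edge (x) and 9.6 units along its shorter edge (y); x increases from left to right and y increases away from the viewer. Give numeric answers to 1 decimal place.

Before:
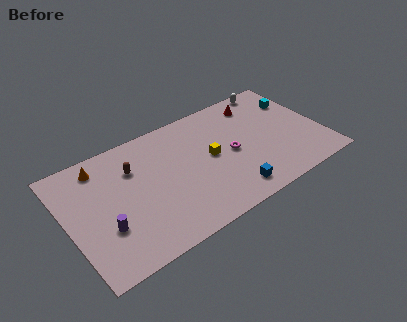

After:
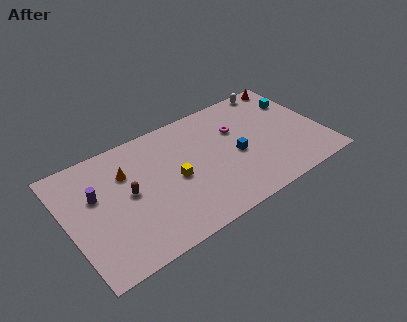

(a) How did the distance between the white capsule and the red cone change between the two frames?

-0.5

They were about 1.7 units apart before and 1.2 after — 0.5 units closer together.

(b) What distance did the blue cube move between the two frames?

2.9

From (10.8, 1.5) to (11.7, 4.3), the blue cube covered √(0.9² + 2.8²) ≈ 2.9 units.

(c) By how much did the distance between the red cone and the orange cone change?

+1.2

Before: roughly 11.2 units apart; after: 12.4. That's 1.2 units further apart.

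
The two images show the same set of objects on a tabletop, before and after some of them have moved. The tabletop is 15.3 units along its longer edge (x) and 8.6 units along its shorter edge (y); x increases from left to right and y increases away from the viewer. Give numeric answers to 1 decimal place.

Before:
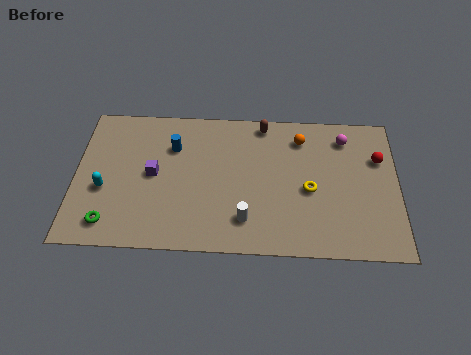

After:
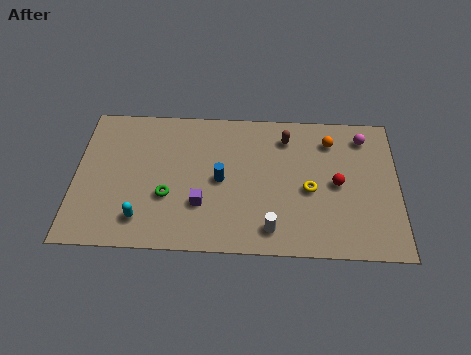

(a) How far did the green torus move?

3.2

From (1.7, 1.4) to (4.4, 3.1), the green torus covered √(2.7² + 1.7²) ≈ 3.2 units.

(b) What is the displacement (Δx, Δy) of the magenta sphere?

(0.9, 0.1)

The magenta sphere started near (12.8, 7.0) and ended near (13.7, 7.1).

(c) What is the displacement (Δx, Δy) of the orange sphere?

(1.4, -0.1)

The orange sphere was at about (10.7, 6.9) and moved to about (12.1, 6.8).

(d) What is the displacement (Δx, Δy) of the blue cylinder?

(2.3, -1.9)

The blue cylinder started near (4.6, 6.1) and ended near (6.9, 4.2).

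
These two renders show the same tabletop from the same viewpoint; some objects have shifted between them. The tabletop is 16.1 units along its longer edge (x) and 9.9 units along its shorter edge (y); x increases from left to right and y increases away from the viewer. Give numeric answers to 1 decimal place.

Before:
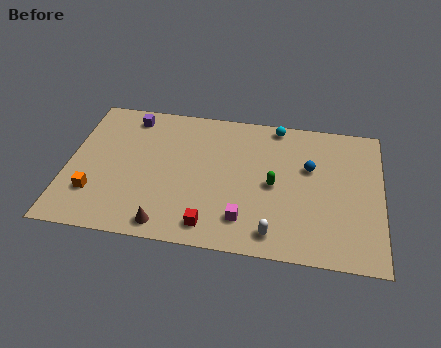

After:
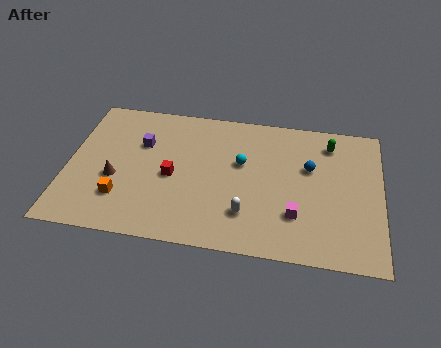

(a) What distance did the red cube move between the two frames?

3.7

The red cube moved from about (7.5, 1.4) to (5.4, 4.5), a distance of √(2.1² + 3.1²) ≈ 3.7.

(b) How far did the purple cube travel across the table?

2.0

The purple cube was near (3.0, 8.5) before and (3.7, 6.6) after, so it travelled √(0.7² + 1.9²) ≈ 2.0 units.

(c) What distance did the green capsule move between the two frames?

4.4

The green capsule moved from about (10.6, 4.7) to (13.4, 8.1), a distance of √(2.8² + 3.4²) ≈ 4.4.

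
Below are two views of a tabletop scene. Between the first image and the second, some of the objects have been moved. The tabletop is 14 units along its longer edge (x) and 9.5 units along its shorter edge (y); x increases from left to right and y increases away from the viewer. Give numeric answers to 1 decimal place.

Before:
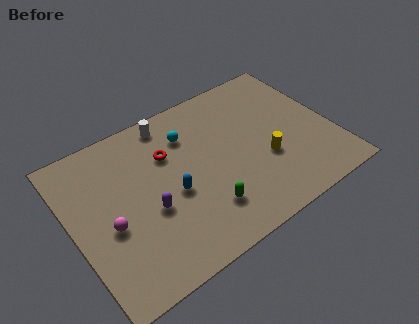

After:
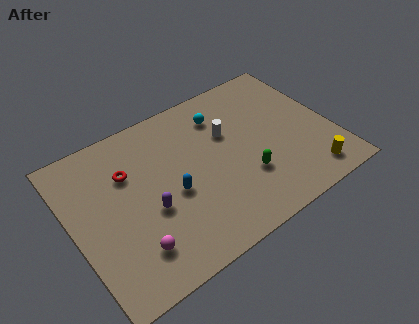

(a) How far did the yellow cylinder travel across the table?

2.9

From (10.2, 3.5) to (12.2, 1.4), the yellow cylinder covered √(2.0² + 2.1²) ≈ 2.9 units.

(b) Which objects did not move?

the blue capsule and the purple capsule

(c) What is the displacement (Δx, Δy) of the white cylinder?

(2.8, -2.3)

The white cylinder was at about (5.8, 8.4) and moved to about (8.6, 6.1).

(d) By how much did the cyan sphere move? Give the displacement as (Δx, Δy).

(1.9, 0.3)

The cyan sphere started near (6.6, 7.1) and ended near (8.5, 7.4).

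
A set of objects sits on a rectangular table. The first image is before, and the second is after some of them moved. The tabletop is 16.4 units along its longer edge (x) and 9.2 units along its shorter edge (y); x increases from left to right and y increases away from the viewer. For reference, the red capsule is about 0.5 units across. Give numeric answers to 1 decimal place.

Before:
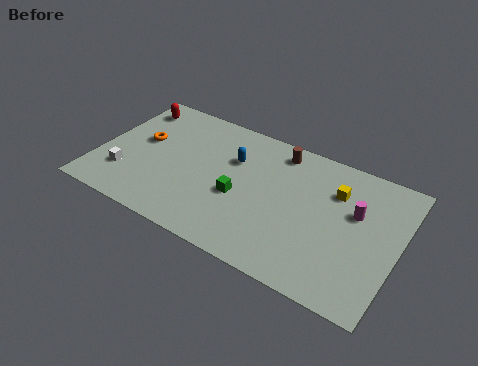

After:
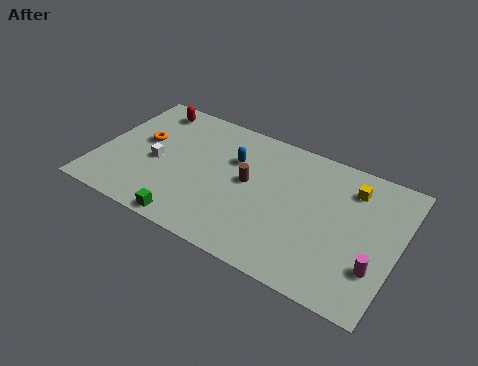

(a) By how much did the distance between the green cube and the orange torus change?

-0.3

The distance was about 5.9 in the first image and 5.6 in the second, so they moved 0.3 units closer together.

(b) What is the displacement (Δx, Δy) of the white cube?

(1.5, 1.6)

The white cube started near (1.7, 2.5) and ended near (3.2, 4.1).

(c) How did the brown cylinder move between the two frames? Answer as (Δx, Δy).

(-1.3, -2.9)

The brown cylinder started near (9.5, 7.9) and ended near (8.2, 5.0).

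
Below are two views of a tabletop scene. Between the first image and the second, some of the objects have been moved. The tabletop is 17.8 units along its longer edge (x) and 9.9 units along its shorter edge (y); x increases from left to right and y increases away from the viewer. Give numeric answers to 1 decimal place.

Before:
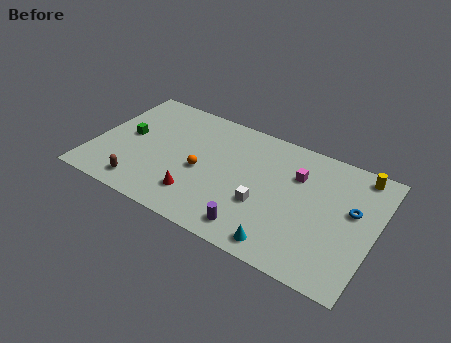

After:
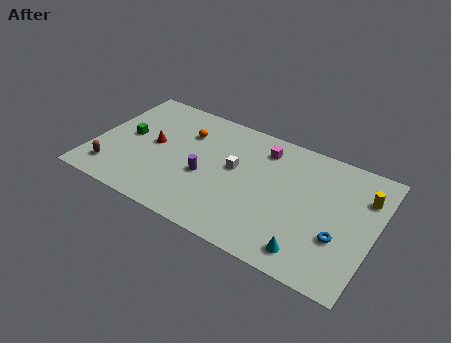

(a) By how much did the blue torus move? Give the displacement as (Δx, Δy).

(-0.5, -2.4)

The blue torus was at about (16.3, 5.8) and moved to about (15.8, 3.4).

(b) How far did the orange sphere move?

3.0

The orange sphere moved from about (6.9, 4.4) to (5.5, 7.1), a distance of √(1.4² + 2.7²) ≈ 3.0.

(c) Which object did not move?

the green cube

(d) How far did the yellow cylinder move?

1.7

From (16.4, 8.8) to (16.9, 7.2), the yellow cylinder covered √(0.5² + 1.6²) ≈ 1.7 units.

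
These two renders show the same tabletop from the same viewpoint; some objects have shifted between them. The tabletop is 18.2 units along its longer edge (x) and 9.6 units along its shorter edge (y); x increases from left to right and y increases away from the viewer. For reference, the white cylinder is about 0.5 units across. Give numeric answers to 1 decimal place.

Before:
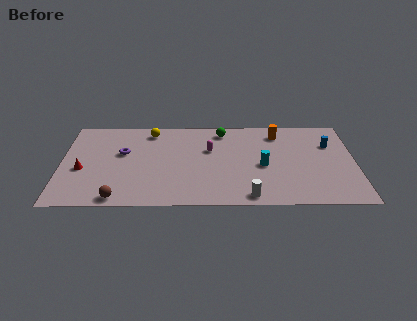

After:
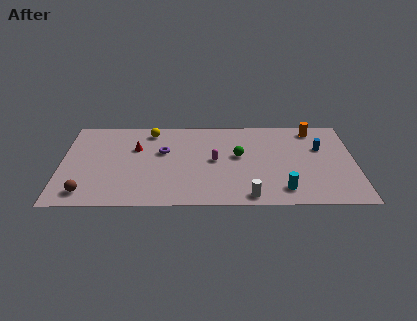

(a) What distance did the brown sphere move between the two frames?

2.1

The brown sphere was near (3.6, 0.9) before and (1.6, 1.5) after, so it travelled √(2.0² + 0.6²) ≈ 2.1 units.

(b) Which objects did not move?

the yellow sphere and the white cylinder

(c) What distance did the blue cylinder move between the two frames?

0.7

The blue cylinder moved from about (16.7, 6.6) to (16.1, 6.2), a distance of √(0.6² + 0.4²) ≈ 0.7.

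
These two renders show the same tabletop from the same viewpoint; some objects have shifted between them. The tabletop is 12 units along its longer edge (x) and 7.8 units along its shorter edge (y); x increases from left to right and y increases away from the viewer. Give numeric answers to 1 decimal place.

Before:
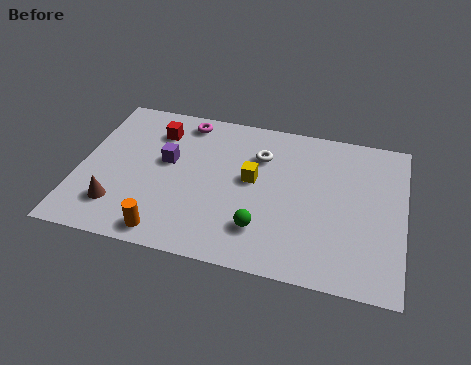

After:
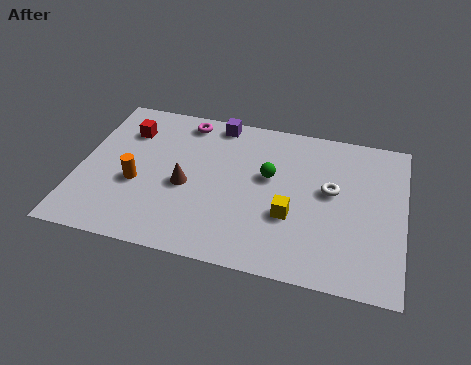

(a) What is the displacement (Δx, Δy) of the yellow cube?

(1.5, -1.5)

From the two frames, the yellow cube sits at roughly (6.4, 4.3) before and (7.9, 2.8) after.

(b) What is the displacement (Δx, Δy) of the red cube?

(-1.1, -0.2)

The red cube started near (2.7, 6.0) and ended near (1.6, 5.8).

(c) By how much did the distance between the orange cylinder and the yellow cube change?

+1.2

The distance was about 4.5 in the first image and 5.7 in the second, so they moved 1.2 units further apart.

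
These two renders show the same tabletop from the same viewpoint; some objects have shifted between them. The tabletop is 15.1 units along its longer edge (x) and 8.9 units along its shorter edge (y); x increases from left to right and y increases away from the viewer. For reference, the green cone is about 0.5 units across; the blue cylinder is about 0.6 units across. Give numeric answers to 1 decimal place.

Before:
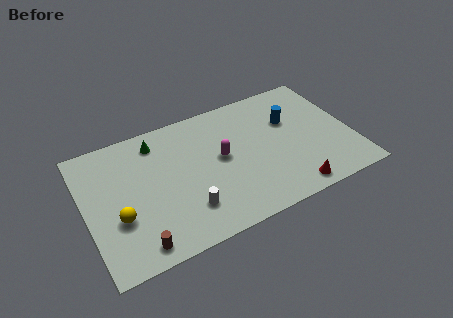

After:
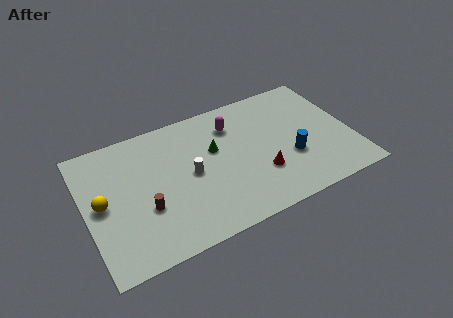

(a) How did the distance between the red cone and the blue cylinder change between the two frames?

-3.0

Before: roughly 4.8 units apart; after: 1.8. That's 3.0 units closer together.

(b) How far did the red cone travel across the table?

2.3

The red cone moved from about (11.2, 1.0) to (9.7, 2.8), a distance of √(1.5² + 1.8²) ≈ 2.3.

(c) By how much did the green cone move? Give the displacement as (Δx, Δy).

(3.1, -1.9)

The green cone was at about (4.3, 7.4) and moved to about (7.4, 5.5).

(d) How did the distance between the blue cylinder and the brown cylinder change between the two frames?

-2.1

They were about 10.4 units apart before and 8.3 after — 2.1 units closer together.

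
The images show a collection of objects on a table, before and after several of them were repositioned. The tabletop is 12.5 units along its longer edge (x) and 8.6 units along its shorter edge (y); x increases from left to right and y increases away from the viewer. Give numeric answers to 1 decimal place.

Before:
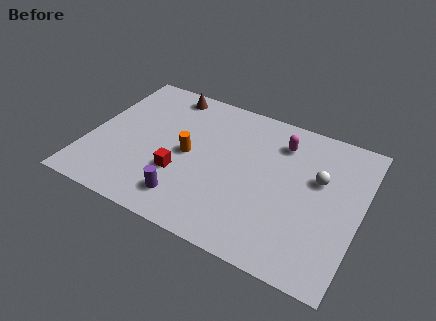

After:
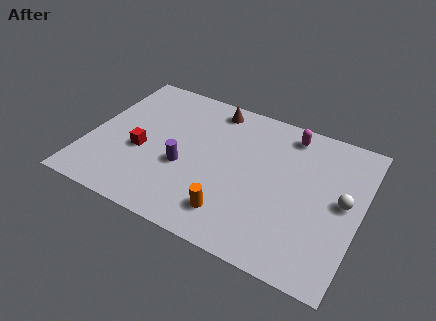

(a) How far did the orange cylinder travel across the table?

3.5

The orange cylinder moved from about (4.6, 4.2) to (7.0, 1.7), a distance of √(2.4² + 2.5²) ≈ 3.5.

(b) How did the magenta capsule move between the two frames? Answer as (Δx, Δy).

(0.3, 0.7)

From the two frames, the magenta capsule sits at roughly (8.6, 6.7) before and (8.9, 7.4) after.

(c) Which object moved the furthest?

the orange cylinder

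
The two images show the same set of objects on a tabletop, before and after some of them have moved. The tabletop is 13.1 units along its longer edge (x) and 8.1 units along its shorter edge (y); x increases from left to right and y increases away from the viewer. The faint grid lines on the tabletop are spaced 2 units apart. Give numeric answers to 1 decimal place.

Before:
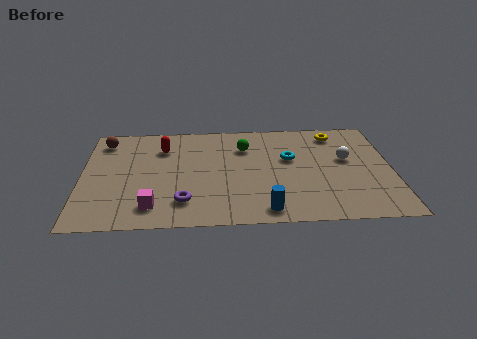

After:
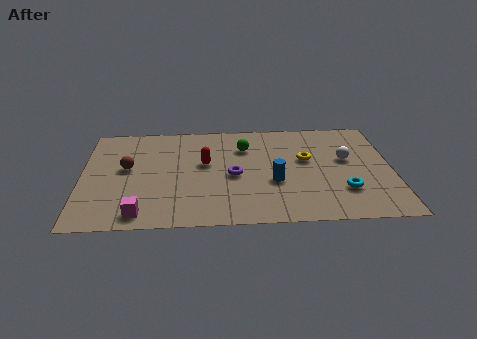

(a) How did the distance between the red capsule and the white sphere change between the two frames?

-1.9

The distance was about 7.9 in the first image and 6.0 in the second, so they moved 1.9 units closer together.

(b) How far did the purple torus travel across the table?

2.8

The purple torus was near (4.3, 1.8) before and (6.4, 3.7) after, so it travelled √(2.1² + 1.9²) ≈ 2.8 units.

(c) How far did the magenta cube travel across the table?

0.7

The magenta cube was near (3.0, 1.5) before and (2.5, 1.0) after, so it travelled √(0.5² + 0.5²) ≈ 0.7 units.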